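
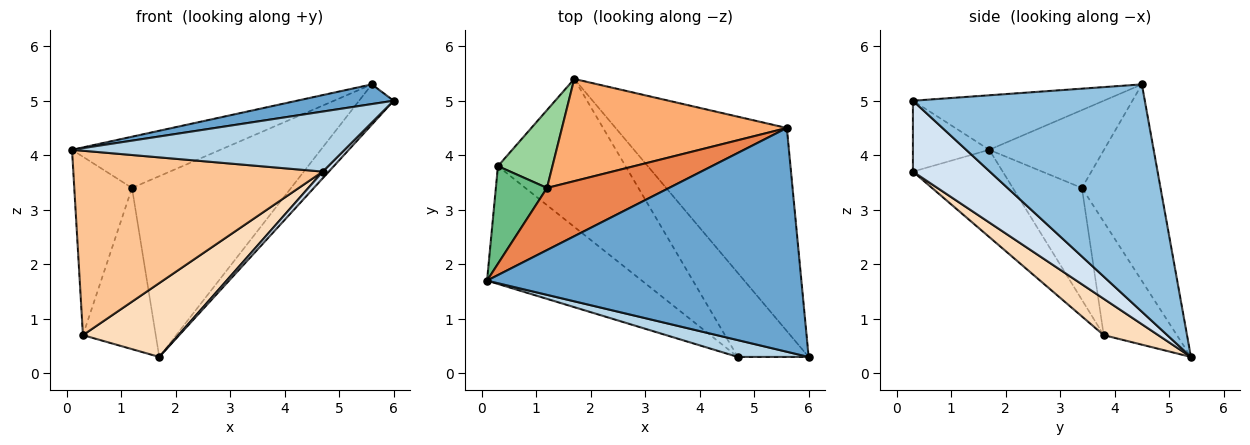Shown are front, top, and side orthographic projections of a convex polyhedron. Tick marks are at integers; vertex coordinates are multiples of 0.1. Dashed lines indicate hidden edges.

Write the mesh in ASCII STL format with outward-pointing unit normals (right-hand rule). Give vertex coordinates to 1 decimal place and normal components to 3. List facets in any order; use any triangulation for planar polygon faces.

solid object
 facet normal -0.170 -0.086 0.982
  outer loop
   vertex 5.6 4.5 5.3
   vertex 0.1 1.7 4.1
   vertex 6.0 0.3 5.0
  endloop
 endfacet
 facet normal 0.793 0.118 -0.597
  outer loop
   vertex 1.7 5.4 0.3
   vertex 5.6 4.5 5.3
   vertex 6.0 0.3 5.0
  endloop
 endfacet
 facet normal -0.260 -0.930 0.260
  outer loop
   vertex 4.7 0.3 3.7
   vertex 6.0 0.3 5.0
   vertex 0.1 1.7 4.1
  endloop
 endfacet
 facet normal 0.706 -0.055 -0.706
  outer loop
   vertex 4.7 0.3 3.7
   vertex 1.7 5.4 0.3
   vertex 6.0 0.3 5.0
  endloop
 endfacet
 facet normal -0.442 0.571 0.692
  outer loop
   vertex 1.2 3.4 3.4
   vertex 0.1 1.7 4.1
   vertex 5.6 4.5 5.3
  endloop
 endfacet
 facet normal -0.395 0.800 0.452
  outer loop
   vertex 1.2 3.4 3.4
   vertex 5.6 4.5 5.3
   vertex 1.7 5.4 0.3
  endloop
 endfacet
 facet normal -0.290 -0.806 -0.515
  outer loop
   vertex 0.3 3.8 0.7
   vertex 4.7 0.3 3.7
   vertex 0.1 1.7 4.1
  endloop
 endfacet
 facet normal 0.247 -0.433 -0.867
  outer loop
   vertex 0.3 3.8 0.7
   vertex 1.7 5.4 0.3
   vertex 4.7 0.3 3.7
  endloop
 endfacet
 facet normal -0.724 0.605 0.331
  outer loop
   vertex 0.3 3.8 0.7
   vertex 0.1 1.7 4.1
   vertex 1.2 3.4 3.4
  endloop
 endfacet
 facet normal -0.671 0.668 0.323
  outer loop
   vertex 0.3 3.8 0.7
   vertex 1.2 3.4 3.4
   vertex 1.7 5.4 0.3
  endloop
 endfacet
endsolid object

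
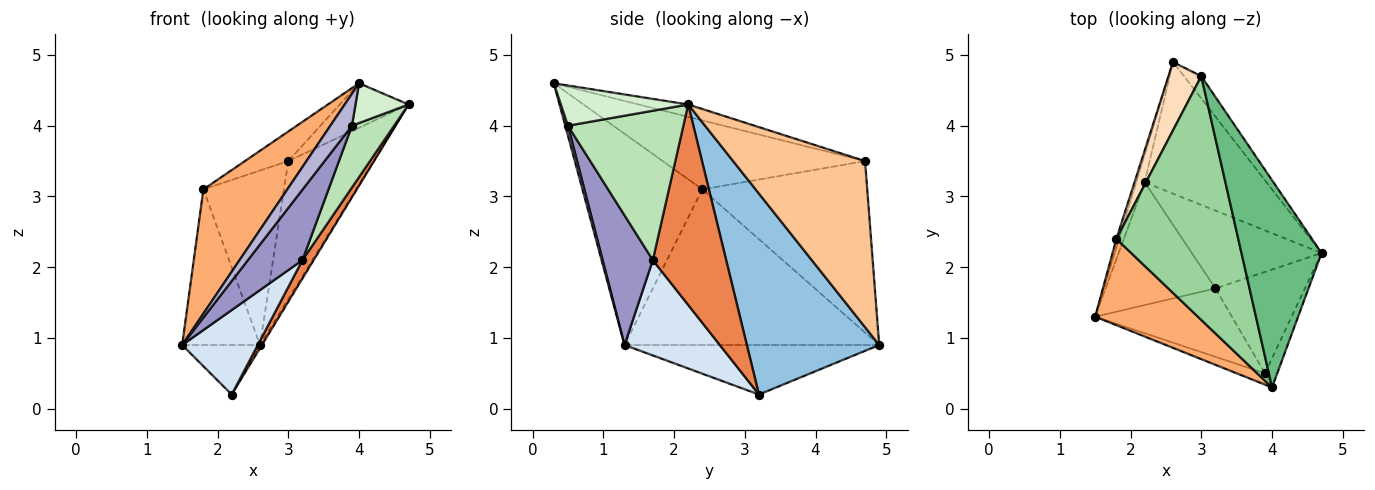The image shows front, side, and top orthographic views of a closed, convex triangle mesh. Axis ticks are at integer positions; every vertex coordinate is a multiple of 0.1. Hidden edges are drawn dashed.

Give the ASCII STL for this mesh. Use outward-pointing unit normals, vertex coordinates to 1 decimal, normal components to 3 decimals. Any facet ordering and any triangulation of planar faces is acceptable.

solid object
 facet normal -0.944 0.288 -0.161
  outer loop
   vertex 2.2 3.2 0.2
   vertex 1.5 1.3 0.9
   vertex 2.6 4.9 0.9
  endloop
 endfacet
 facet normal 0.855 0.012 -0.518
  outer loop
   vertex 2.2 3.2 0.2
   vertex 2.6 4.9 0.9
   vertex 4.7 2.2 4.3
  endloop
 endfacet
 facet normal -0.956 0.292 -0.016
  outer loop
   vertex 1.8 2.4 3.1
   vertex 2.6 4.9 0.9
   vertex 1.5 1.3 0.9
  endloop
 endfacet
 facet normal 0.582 -0.461 -0.670
  outer loop
   vertex 3.2 1.7 2.1
   vertex 1.5 1.3 0.9
   vertex 2.2 3.2 0.2
  endloop
 endfacet
 facet normal 0.833 -0.127 -0.539
  outer loop
   vertex 3.2 1.7 2.1
   vertex 2.2 3.2 0.2
   vertex 4.7 2.2 4.3
  endloop
 endfacet
 facet normal -0.761 -0.533 0.370
  outer loop
   vertex 4.0 0.3 4.6
   vertex 1.8 2.4 3.1
   vertex 1.5 1.3 0.9
  endloop
 endfacet
 facet normal 0.837 0.541 -0.087
  outer loop
   vertex 3.0 4.7 3.5
   vertex 4.7 2.2 4.3
   vertex 2.6 4.9 0.9
  endloop
 endfacet
 facet normal -0.886 0.433 0.170
  outer loop
   vertex 3.0 4.7 3.5
   vertex 2.6 4.9 0.9
   vertex 1.8 2.4 3.1
  endloop
 endfacet
 facet normal -0.149 0.208 0.967
  outer loop
   vertex 3.0 4.7 3.5
   vertex 4.0 0.3 4.6
   vertex 4.7 2.2 4.3
  endloop
 endfacet
 facet normal -0.490 0.105 0.865
  outer loop
   vertex 3.0 4.7 3.5
   vertex 1.8 2.4 3.1
   vertex 4.0 0.3 4.6
  endloop
 endfacet
 facet normal 0.819 -0.299 -0.490
  outer loop
   vertex 3.9 0.5 4.0
   vertex 3.2 1.7 2.1
   vertex 4.7 2.2 4.3
  endloop
 endfacet
 facet normal 0.888 -0.370 -0.271
  outer loop
   vertex 3.9 0.5 4.0
   vertex 4.7 2.2 4.3
   vertex 4.0 0.3 4.6
  endloop
 endfacet
 facet normal 0.551 -0.599 -0.581
  outer loop
   vertex 3.9 0.5 4.0
   vertex 1.5 1.3 0.9
   vertex 3.2 1.7 2.1
  endloop
 endfacet
 facet normal 0.116 -0.936 -0.331
  outer loop
   vertex 3.9 0.5 4.0
   vertex 4.0 0.3 4.6
   vertex 1.5 1.3 0.9
  endloop
 endfacet
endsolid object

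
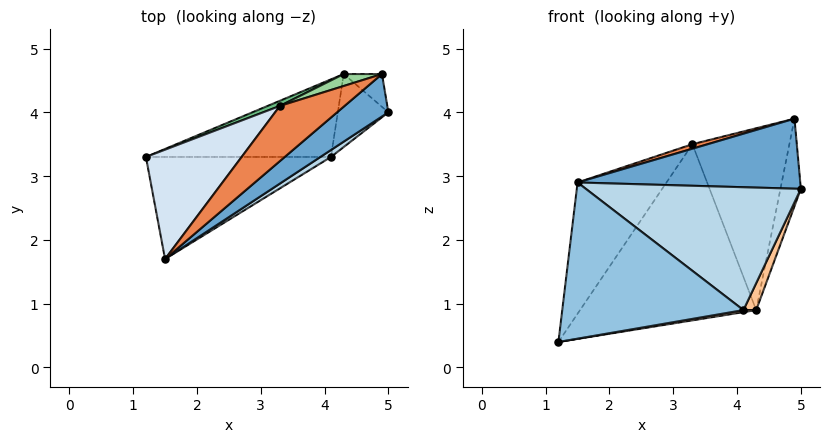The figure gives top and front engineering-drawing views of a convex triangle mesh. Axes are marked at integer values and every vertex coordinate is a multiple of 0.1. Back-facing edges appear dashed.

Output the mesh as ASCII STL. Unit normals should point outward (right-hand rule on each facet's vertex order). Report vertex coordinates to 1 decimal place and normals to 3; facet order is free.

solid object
 facet normal 0.500 -0.741 0.449
  outer loop
   vertex 4.9 4.6 3.9
   vertex 1.5 1.7 2.9
   vertex 5.0 4.0 2.8
  endloop
 endfacet
 facet normal 0.094 -0.833 -0.545
  outer loop
   vertex 4.1 3.3 0.9
   vertex 1.5 1.7 2.9
   vertex 1.2 3.3 0.4
  endloop
 endfacet
 facet normal 0.550 -0.834 0.047
  outer loop
   vertex 4.1 3.3 0.9
   vertex 5.0 4.0 2.8
   vertex 1.5 1.7 2.9
  endloop
 endfacet
 facet normal -0.778 0.483 0.402
  outer loop
   vertex 3.3 4.1 3.5
   vertex 1.2 3.3 0.4
   vertex 1.5 1.7 2.9
  endloop
 endfacet
 facet normal -0.218 -0.079 0.973
  outer loop
   vertex 3.3 4.1 3.5
   vertex 1.5 1.7 2.9
   vertex 4.9 4.6 3.9
  endloop
 endfacet
 facet normal 0.869 0.463 -0.174
  outer loop
   vertex 4.3 4.6 0.9
   vertex 4.9 4.6 3.9
   vertex 5.0 4.0 2.8
  endloop
 endfacet
 facet normal 0.914 -0.141 -0.381
  outer loop
   vertex 4.3 4.6 0.9
   vertex 5.0 4.0 2.8
   vertex 4.1 3.3 0.9
  endloop
 endfacet
 facet normal 0.170 -0.026 -0.985
  outer loop
   vertex 4.3 4.6 0.9
   vertex 4.1 3.3 0.9
   vertex 1.2 3.3 0.4
  endloop
 endfacet
 facet normal -0.390 0.920 0.027
  outer loop
   vertex 4.3 4.6 0.9
   vertex 1.2 3.3 0.4
   vertex 3.3 4.1 3.5
  endloop
 endfacet
 facet normal -0.312 0.948 0.062
  outer loop
   vertex 4.3 4.6 0.9
   vertex 3.3 4.1 3.5
   vertex 4.9 4.6 3.9
  endloop
 endfacet
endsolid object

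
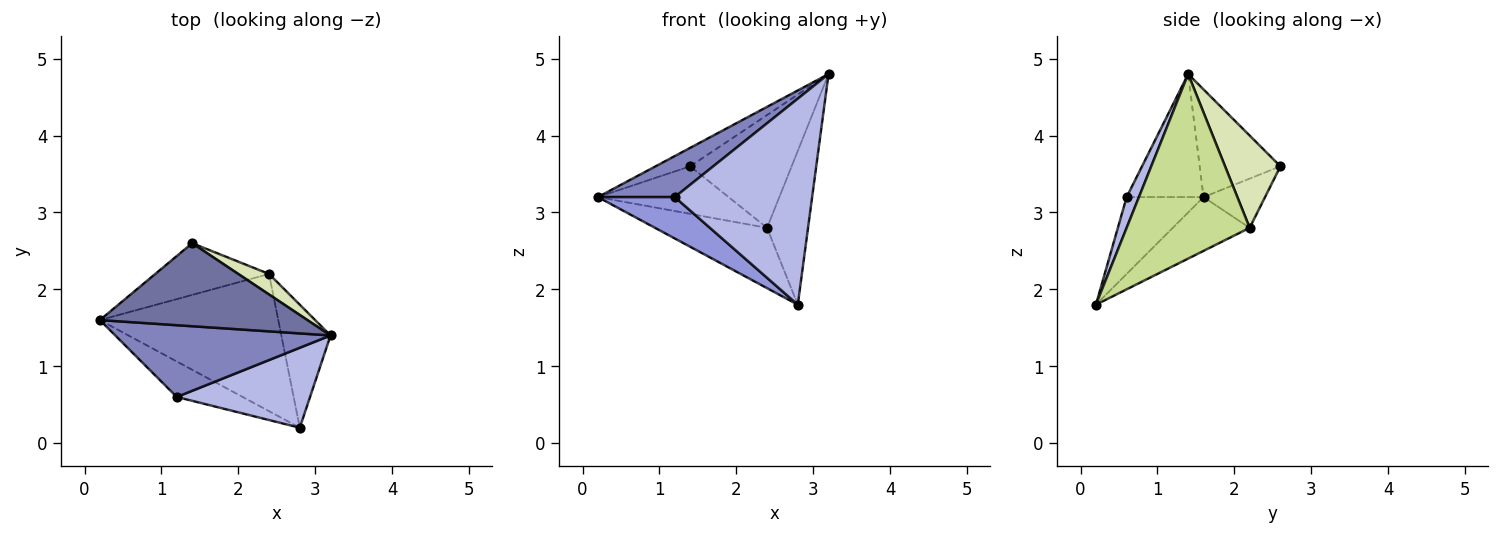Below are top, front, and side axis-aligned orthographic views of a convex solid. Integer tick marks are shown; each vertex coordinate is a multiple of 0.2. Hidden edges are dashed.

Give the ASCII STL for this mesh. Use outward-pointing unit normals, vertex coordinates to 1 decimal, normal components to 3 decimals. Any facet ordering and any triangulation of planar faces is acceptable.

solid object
 facet normal -0.452 0.194 0.871
  outer loop
   vertex 1.4 2.6 3.6
   vertex 0.2 1.6 3.2
   vertex 3.2 1.4 4.8
  endloop
 endfacet
 facet normal -0.444 -0.444 0.778
  outer loop
   vertex 1.2 0.6 3.2
   vertex 3.2 1.4 4.8
   vertex 0.2 1.6 3.2
  endloop
 endfacet
 facet normal -0.605 -0.605 -0.518
  outer loop
   vertex 1.2 0.6 3.2
   vertex 0.2 1.6 3.2
   vertex 2.8 0.2 1.8
  endloop
 endfacet
 facet normal 0.083 -0.929 0.361
  outer loop
   vertex 1.2 0.6 3.2
   vertex 2.8 0.2 1.8
   vertex 3.2 1.4 4.8
  endloop
 endfacet
 facet normal -0.266 0.388 -0.882
  outer loop
   vertex 2.4 2.2 2.8
   vertex 2.8 0.2 1.8
   vertex 0.2 1.6 3.2
  endloop
 endfacet
 facet normal -0.303 0.645 -0.702
  outer loop
   vertex 2.4 2.2 2.8
   vertex 0.2 1.6 3.2
   vertex 1.4 2.6 3.6
  endloop
 endfacet
 facet normal 0.920 0.307 -0.245
  outer loop
   vertex 2.4 2.2 2.8
   vertex 3.2 1.4 4.8
   vertex 2.8 0.2 1.8
  endloop
 endfacet
 facet normal 0.473 0.867 0.158
  outer loop
   vertex 2.4 2.2 2.8
   vertex 1.4 2.6 3.6
   vertex 3.2 1.4 4.8
  endloop
 endfacet
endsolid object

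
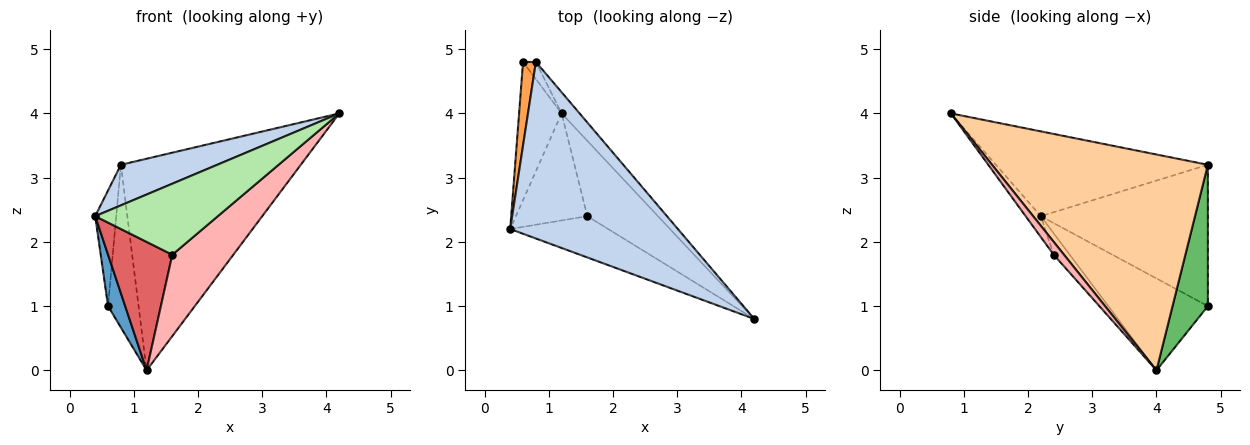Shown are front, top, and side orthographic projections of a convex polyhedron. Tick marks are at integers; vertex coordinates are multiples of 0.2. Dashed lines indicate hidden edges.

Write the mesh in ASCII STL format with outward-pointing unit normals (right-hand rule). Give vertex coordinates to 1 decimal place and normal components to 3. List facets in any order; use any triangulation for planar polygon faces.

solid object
 facet normal -0.897 -0.154 -0.415
  outer loop
   vertex 1.2 4.0 0.0
   vertex 0.4 2.2 2.4
   vertex 0.6 4.8 1.0
  endloop
 endfacet
 facet normal -0.442 -0.201 0.874
  outer loop
   vertex 0.8 4.8 3.2
   vertex 0.4 2.2 2.4
   vertex 4.2 0.8 4.0
  endloop
 endfacet
 facet normal -0.988 0.124 0.090
  outer loop
   vertex 0.8 4.8 3.2
   vertex 0.6 4.8 1.0
   vertex 0.4 2.2 2.4
  endloop
 endfacet
 facet normal 0.767 0.639 -0.064
  outer loop
   vertex 0.8 4.8 3.2
   vertex 4.2 0.8 4.0
   vertex 1.2 4.0 0.0
  endloop
 endfacet
 facet normal 0.755 0.652 -0.069
  outer loop
   vertex 0.8 4.8 3.2
   vertex 1.2 4.0 0.0
   vertex 0.6 4.8 1.0
  endloop
 endfacet
 facet normal -0.106 -0.860 -0.499
  outer loop
   vertex 1.6 2.4 1.8
   vertex 4.2 0.8 4.0
   vertex 0.4 2.2 2.4
  endloop
 endfacet
 facet normal -0.189 -0.754 -0.629
  outer loop
   vertex 1.6 2.4 1.8
   vertex 0.4 2.2 2.4
   vertex 1.2 4.0 0.0
  endloop
 endfacet
 facet normal 0.123 -0.728 -0.674
  outer loop
   vertex 1.6 2.4 1.8
   vertex 1.2 4.0 0.0
   vertex 4.2 0.8 4.0
  endloop
 endfacet
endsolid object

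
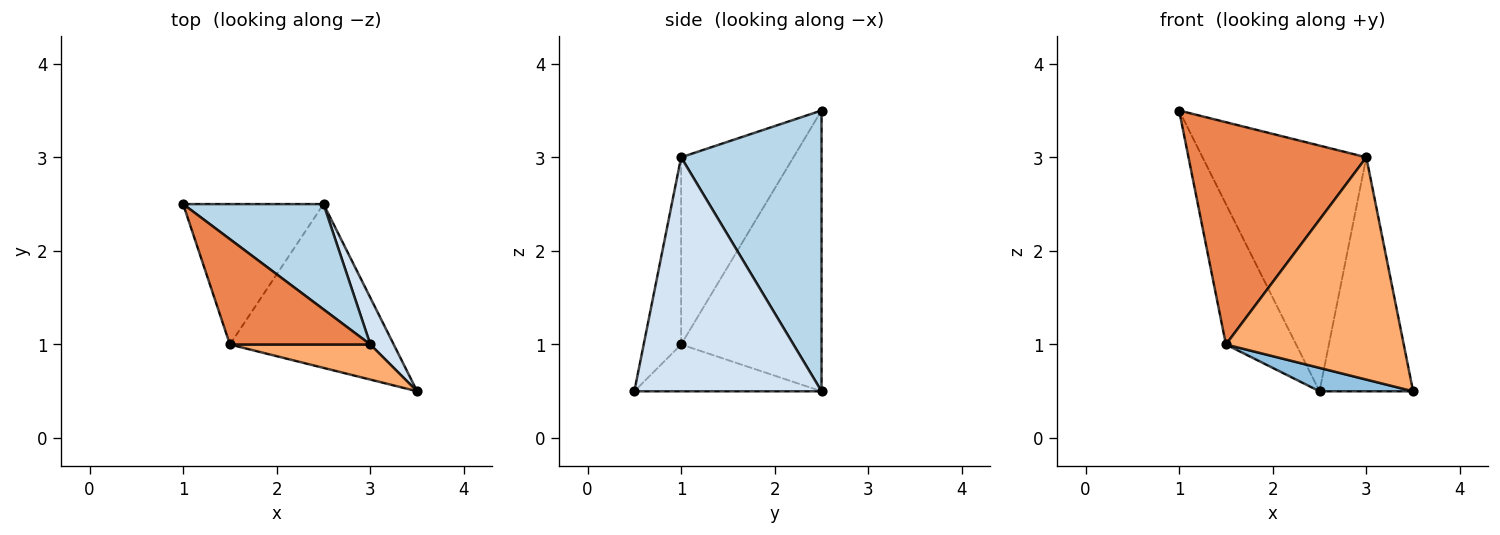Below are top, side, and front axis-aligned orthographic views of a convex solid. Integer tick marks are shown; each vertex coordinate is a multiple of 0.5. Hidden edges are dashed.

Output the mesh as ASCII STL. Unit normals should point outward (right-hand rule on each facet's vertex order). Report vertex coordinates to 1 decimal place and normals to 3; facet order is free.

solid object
 facet normal -0.816 0.408 -0.408
  outer loop
   vertex 1.5 1.0 1.0
   vertex 1.0 2.5 3.5
   vertex 2.5 2.5 0.5
  endloop
 endfacet
 facet normal -0.272 -0.136 -0.953
  outer loop
   vertex 1.5 1.0 1.0
   vertex 2.5 2.5 0.5
   vertex 3.5 0.5 0.5
  endloop
 endfacet
 facet normal 0.619 0.722 0.309
  outer loop
   vertex 3.0 1.0 3.0
   vertex 2.5 2.5 0.5
   vertex 1.0 2.5 3.5
  endloop
 endfacet
 facet normal 0.891 0.445 0.089
  outer loop
   vertex 3.0 1.0 3.0
   vertex 3.5 0.5 0.5
   vertex 2.5 2.5 0.5
  endloop
 endfacet
 facet normal -0.496 -0.785 0.372
  outer loop
   vertex 3.0 1.0 3.0
   vertex 1.0 2.5 3.5
   vertex 1.5 1.0 1.0
  endloop
 endfacet
 facet normal -0.204 -0.967 0.153
  outer loop
   vertex 3.0 1.0 3.0
   vertex 1.5 1.0 1.0
   vertex 3.5 0.5 0.5
  endloop
 endfacet
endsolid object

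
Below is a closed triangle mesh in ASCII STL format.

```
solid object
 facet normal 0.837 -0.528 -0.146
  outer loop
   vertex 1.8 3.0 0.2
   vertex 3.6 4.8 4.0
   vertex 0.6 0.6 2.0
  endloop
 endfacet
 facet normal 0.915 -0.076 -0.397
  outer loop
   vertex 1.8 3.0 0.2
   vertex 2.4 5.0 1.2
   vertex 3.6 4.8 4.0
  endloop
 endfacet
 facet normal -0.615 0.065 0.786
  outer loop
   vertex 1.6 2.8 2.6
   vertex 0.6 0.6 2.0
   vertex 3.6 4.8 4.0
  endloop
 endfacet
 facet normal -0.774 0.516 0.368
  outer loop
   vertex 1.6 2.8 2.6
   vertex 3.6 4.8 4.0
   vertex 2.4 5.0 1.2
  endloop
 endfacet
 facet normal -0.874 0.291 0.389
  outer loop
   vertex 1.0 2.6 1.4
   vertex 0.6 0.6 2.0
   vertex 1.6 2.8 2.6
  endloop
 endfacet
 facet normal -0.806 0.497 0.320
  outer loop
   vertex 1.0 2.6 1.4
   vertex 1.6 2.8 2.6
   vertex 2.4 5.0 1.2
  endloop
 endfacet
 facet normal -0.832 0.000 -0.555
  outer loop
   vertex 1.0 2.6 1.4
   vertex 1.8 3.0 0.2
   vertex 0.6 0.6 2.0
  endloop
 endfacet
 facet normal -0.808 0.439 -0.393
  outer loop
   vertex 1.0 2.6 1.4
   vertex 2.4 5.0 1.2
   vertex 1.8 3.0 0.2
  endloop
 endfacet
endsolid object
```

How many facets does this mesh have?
8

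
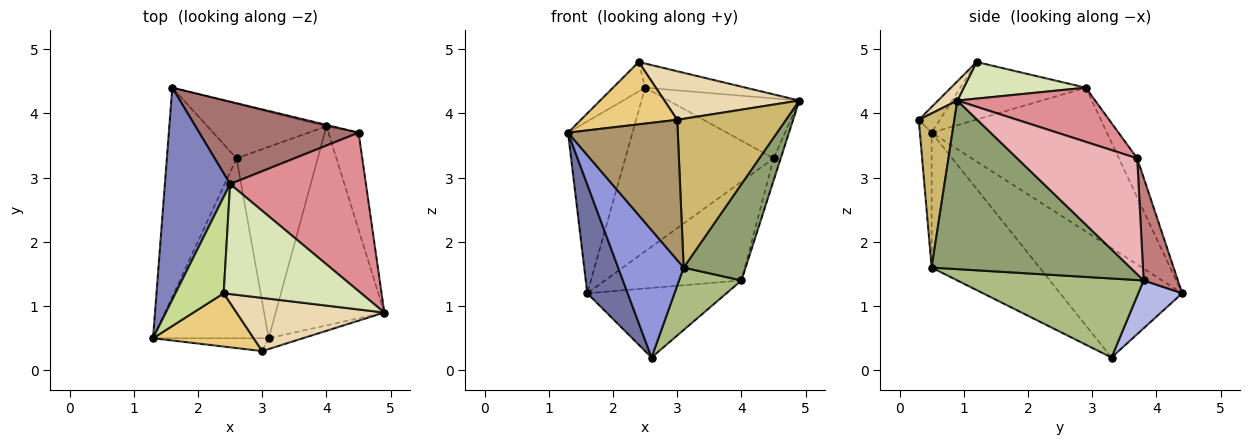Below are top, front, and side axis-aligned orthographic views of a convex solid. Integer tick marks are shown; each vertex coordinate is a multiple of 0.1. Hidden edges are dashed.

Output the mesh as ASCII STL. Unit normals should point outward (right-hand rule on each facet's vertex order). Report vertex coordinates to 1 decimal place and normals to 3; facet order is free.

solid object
 facet normal -0.813 -0.269 -0.517
  outer loop
   vertex 2.6 3.3 0.2
   vertex 1.3 0.5 3.7
   vertex 1.6 4.4 1.2
  endloop
 endfacet
 facet normal -0.864 0.318 0.392
  outer loop
   vertex 2.5 2.9 4.4
   vertex 1.6 4.4 1.2
   vertex 1.3 0.5 3.7
  endloop
 endfacet
 facet normal -0.690 -0.419 -0.591
  outer loop
   vertex 3.1 0.5 1.6
   vertex 1.3 0.5 3.7
   vertex 2.6 3.3 0.2
  endloop
 endfacet
 facet normal 0.241 0.764 -0.599
  outer loop
   vertex 4.0 3.8 1.4
   vertex 2.6 3.3 0.2
   vertex 1.6 4.4 1.2
  endloop
 endfacet
 facet normal 0.813 -0.254 -0.524
  outer loop
   vertex 4.0 3.8 1.4
   vertex 4.9 0.9 4.2
   vertex 3.1 0.5 1.6
  endloop
 endfacet
 facet normal 0.679 -0.228 -0.698
  outer loop
   vertex 4.0 3.8 1.4
   vertex 3.1 0.5 1.6
   vertex 2.6 3.3 0.2
  endloop
 endfacet
 facet normal -0.752 0.192 0.630
  outer loop
   vertex 2.4 1.2 4.8
   vertex 2.5 2.9 4.4
   vertex 1.3 0.5 3.7
  endloop
 endfacet
 facet normal 0.252 0.208 0.945
  outer loop
   vertex 2.4 1.2 4.8
   vertex 4.9 0.9 4.2
   vertex 2.5 2.9 4.4
  endloop
 endfacet
 facet normal -0.106 -0.990 -0.091
  outer loop
   vertex 3.0 0.3 3.9
   vertex 1.3 0.5 3.7
   vertex 3.1 0.5 1.6
  endloop
 endfacet
 facet normal 0.310 -0.948 -0.069
  outer loop
   vertex 3.0 0.3 3.9
   vertex 3.1 0.5 1.6
   vertex 4.9 0.9 4.2
  endloop
 endfacet
 facet normal -0.164 -0.750 0.641
  outer loop
   vertex 3.0 0.3 3.9
   vertex 2.4 1.2 4.8
   vertex 1.3 0.5 3.7
  endloop
 endfacet
 facet normal 0.096 -0.671 0.735
  outer loop
   vertex 3.0 0.3 3.9
   vertex 4.9 0.9 4.2
   vertex 2.4 1.2 4.8
  endloop
 endfacet
 facet normal -0.109 0.888 0.447
  outer loop
   vertex 4.5 3.7 3.3
   vertex 1.6 4.4 1.2
   vertex 2.5 2.9 4.4
  endloop
 endfacet
 facet normal 0.244 0.970 -0.013
  outer loop
   vertex 4.5 3.7 3.3
   vertex 4.0 3.8 1.4
   vertex 1.6 4.4 1.2
  endloop
 endfacet
 facet normal 0.349 0.332 0.876
  outer loop
   vertex 4.5 3.7 3.3
   vertex 2.5 2.9 4.4
   vertex 4.9 0.9 4.2
  endloop
 endfacet
 facet normal 0.966 0.057 -0.251
  outer loop
   vertex 4.5 3.7 3.3
   vertex 4.9 0.9 4.2
   vertex 4.0 3.8 1.4
  endloop
 endfacet
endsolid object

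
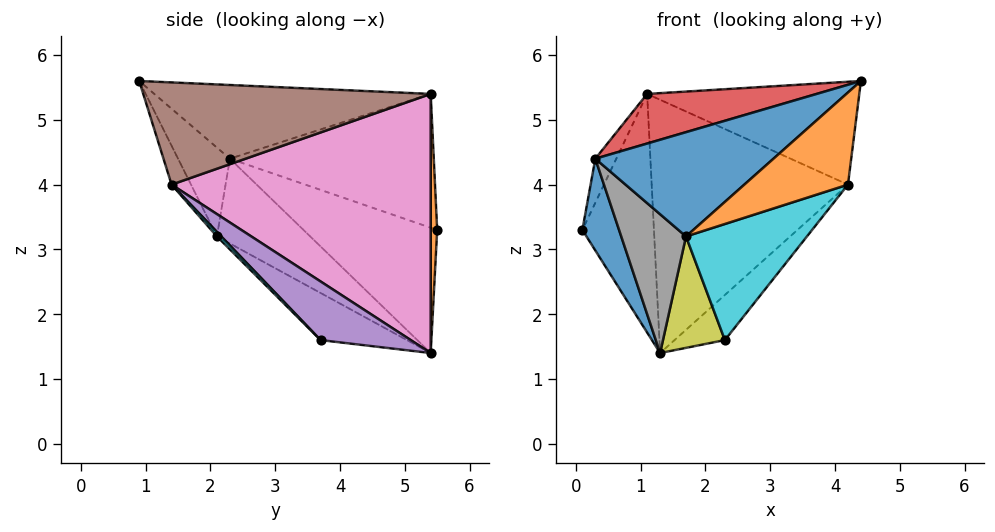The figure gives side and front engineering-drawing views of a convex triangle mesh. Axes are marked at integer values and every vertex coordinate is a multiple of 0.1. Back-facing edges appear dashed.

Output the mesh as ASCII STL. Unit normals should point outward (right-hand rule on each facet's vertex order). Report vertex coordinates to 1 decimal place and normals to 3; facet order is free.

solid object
 facet normal -0.829 -0.228 -0.511
  outer loop
   vertex 0.3 2.3 4.4
   vertex 0.1 5.5 3.3
   vertex 1.3 5.4 1.4
  endloop
 endfacet
 facet normal 0.090 0.996 0.005
  outer loop
   vertex 1.1 5.4 5.4
   vertex 1.3 5.4 1.4
   vertex 0.1 5.5 3.3
  endloop
 endfacet
 facet normal -0.897 0.092 0.432
  outer loop
   vertex 1.1 5.4 5.4
   vertex 0.1 5.5 3.3
   vertex 0.3 2.3 4.4
  endloop
 endfacet
 facet normal -0.340 -0.208 0.917
  outer loop
   vertex 1.1 5.4 5.4
   vertex 0.3 2.3 4.4
   vertex 4.4 0.9 5.6
  endloop
 endfacet
 facet normal 0.852 0.475 -0.219
  outer loop
   vertex 4.2 1.4 4.0
   vertex 2.3 3.7 1.6
   vertex 1.3 5.4 1.4
  endloop
 endfacet
 facet normal 0.802 0.592 0.085
  outer loop
   vertex 4.2 1.4 4.0
   vertex 1.1 5.4 5.4
   vertex 4.4 0.9 5.6
  endloop
 endfacet
 facet normal 0.796 0.603 0.040
  outer loop
   vertex 4.2 1.4 4.0
   vertex 1.3 5.4 1.4
   vertex 1.1 5.4 5.4
  endloop
 endfacet
 facet normal -0.622 -0.432 -0.653
  outer loop
   vertex 1.7 2.1 3.2
   vertex 0.3 2.3 4.4
   vertex 1.3 5.4 1.4
  endloop
 endfacet
 facet normal -0.608 -0.436 -0.664
  outer loop
   vertex 1.7 2.1 3.2
   vertex 1.3 5.4 1.4
   vertex 2.3 3.7 1.6
  endloop
 endfacet
 facet normal 0.025 -0.712 -0.702
  outer loop
   vertex 1.7 2.1 3.2
   vertex 2.3 3.7 1.6
   vertex 4.2 1.4 4.0
  endloop
 endfacet
 facet normal -0.276 -0.947 -0.164
  outer loop
   vertex 1.7 2.1 3.2
   vertex 4.4 0.9 5.6
   vertex 0.3 2.3 4.4
  endloop
 endfacet
 facet normal -0.177 -0.945 -0.273
  outer loop
   vertex 1.7 2.1 3.2
   vertex 4.2 1.4 4.0
   vertex 4.4 0.9 5.6
  endloop
 endfacet
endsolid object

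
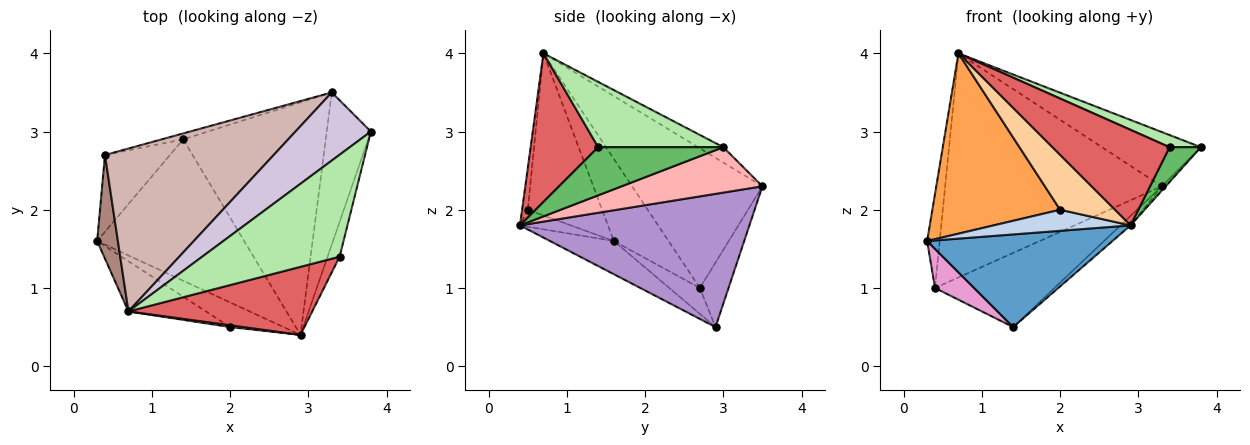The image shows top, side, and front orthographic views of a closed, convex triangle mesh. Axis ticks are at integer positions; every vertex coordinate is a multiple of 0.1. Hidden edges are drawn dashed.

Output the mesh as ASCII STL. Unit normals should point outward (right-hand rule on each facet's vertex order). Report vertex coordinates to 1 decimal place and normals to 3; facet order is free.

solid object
 facet normal -0.185 -0.539 -0.822
  outer loop
   vertex 1.4 2.9 0.5
   vertex 2.9 0.4 1.8
   vertex 0.3 1.6 1.6
  endloop
 endfacet
 facet normal -0.234 -0.631 -0.739
  outer loop
   vertex 2.0 0.5 2.0
   vertex 0.3 1.6 1.6
   vertex 2.9 0.4 1.8
  endloop
 endfacet
 facet normal -0.489 -0.840 -0.234
  outer loop
   vertex 2.0 0.5 2.0
   vertex 0.7 0.7 4.0
   vertex 0.3 1.6 1.6
  endloop
 endfacet
 facet normal -0.103 -0.994 0.032
  outer loop
   vertex 2.0 0.5 2.0
   vertex 2.9 0.4 1.8
   vertex 0.7 0.7 4.0
  endloop
 endfacet
 facet normal 0.943 -0.236 -0.236
  outer loop
   vertex 3.4 1.4 2.8
   vertex 2.9 0.4 1.8
   vertex 3.8 3.0 2.8
  endloop
 endfacet
 facet normal 0.427 -0.107 0.898
  outer loop
   vertex 3.4 1.4 2.8
   vertex 3.8 3.0 2.8
   vertex 0.7 0.7 4.0
  endloop
 endfacet
 facet normal 0.425 -0.737 0.525
  outer loop
   vertex 3.4 1.4 2.8
   vertex 0.7 0.7 4.0
   vertex 2.9 0.4 1.8
  endloop
 endfacet
 facet normal 0.717 0.020 -0.697
  outer loop
   vertex 3.3 3.5 2.3
   vertex 3.8 3.0 2.8
   vertex 2.9 0.4 1.8
  endloop
 endfacet
 facet normal 0.682 0.030 -0.730
  outer loop
   vertex 3.3 3.5 2.3
   vertex 2.9 0.4 1.8
   vertex 1.4 2.9 0.5
  endloop
 endfacet
 facet normal -0.157 0.615 0.773
  outer loop
   vertex 3.3 3.5 2.3
   vertex 0.7 0.7 4.0
   vertex 3.8 3.0 2.8
  endloop
 endfacet
 facet normal -0.947 0.216 0.239
  outer loop
   vertex 0.4 2.7 1.0
   vertex 0.3 1.6 1.6
   vertex 0.7 0.7 4.0
  endloop
 endfacet
 facet normal -0.438 0.727 0.529
  outer loop
   vertex 0.4 2.7 1.0
   vertex 0.7 0.7 4.0
   vertex 3.3 3.5 2.3
  endloop
 endfacet
 facet normal -0.334 -0.428 -0.840
  outer loop
   vertex 0.4 2.7 1.0
   vertex 1.4 2.9 0.5
   vertex 0.3 1.6 1.6
  endloop
 endfacet
 facet normal -0.233 0.969 -0.078
  outer loop
   vertex 0.4 2.7 1.0
   vertex 3.3 3.5 2.3
   vertex 1.4 2.9 0.5
  endloop
 endfacet
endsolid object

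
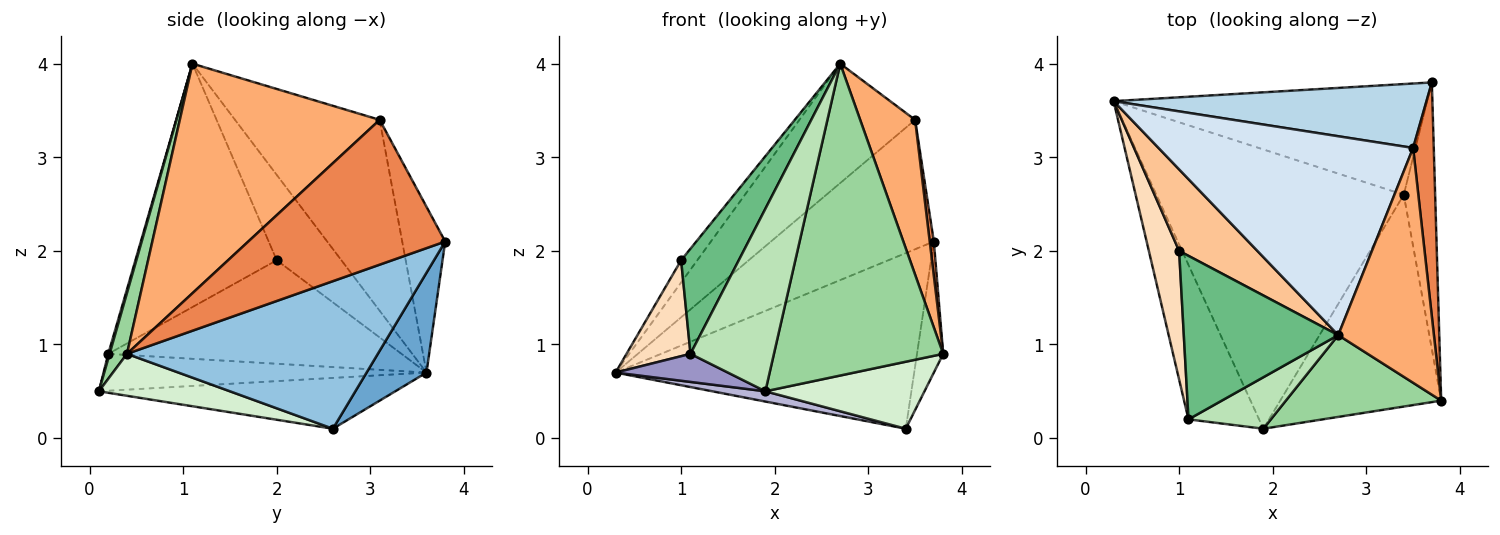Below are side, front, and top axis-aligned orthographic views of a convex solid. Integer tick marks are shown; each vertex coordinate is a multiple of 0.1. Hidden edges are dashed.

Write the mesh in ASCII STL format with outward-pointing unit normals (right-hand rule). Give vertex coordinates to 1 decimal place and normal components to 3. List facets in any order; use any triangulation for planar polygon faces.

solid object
 facet normal 0.167 0.834 -0.526
  outer loop
   vertex 3.4 2.6 0.1
   vertex 0.3 3.6 0.7
   vertex 3.7 3.8 2.1
  endloop
 endfacet
 facet normal 0.973 0.102 -0.207
  outer loop
   vertex 3.4 2.6 0.1
   vertex 3.7 3.8 2.1
   vertex 3.8 0.4 0.9
  endloop
 endfacet
 facet normal -0.230 0.871 0.434
  outer loop
   vertex 3.5 3.1 3.4
   vertex 3.7 3.8 2.1
   vertex 0.3 3.6 0.7
  endloop
 endfacet
 facet normal -0.541 0.433 0.721
  outer loop
   vertex 3.5 3.1 3.4
   vertex 0.3 3.6 0.7
   vertex 2.7 1.1 4.0
  endloop
 endfacet
 facet normal 0.990 -0.021 0.141
  outer loop
   vertex 3.5 3.1 3.4
   vertex 3.8 0.4 0.9
   vertex 3.7 3.8 2.1
  endloop
 endfacet
 facet normal 0.895 -0.246 0.373
  outer loop
   vertex 3.5 3.1 3.4
   vertex 2.7 1.1 4.0
   vertex 3.8 0.4 0.9
  endloop
 endfacet
 facet normal -0.725 0.181 0.665
  outer loop
   vertex 1.0 2.0 1.9
   vertex 2.7 1.1 4.0
   vertex 0.3 3.6 0.7
  endloop
 endfacet
 facet normal -0.939 -0.205 0.275
  outer loop
   vertex 1.0 2.0 1.9
   vertex 0.3 3.6 0.7
   vertex 1.1 0.2 0.9
  endloop
 endfacet
 facet normal -0.798 -0.326 0.507
  outer loop
   vertex 1.0 2.0 1.9
   vertex 1.1 0.2 0.9
   vertex 2.7 1.1 4.0
  endloop
 endfacet
 facet normal 0.099 -0.963 0.252
  outer loop
   vertex 1.9 0.1 0.5
   vertex 3.8 0.4 0.9
   vertex 2.7 1.1 4.0
  endloop
 endfacet
 facet normal 0.015 -0.962 0.271
  outer loop
   vertex 1.9 0.1 0.5
   vertex 2.7 1.1 4.0
   vertex 1.1 0.2 0.9
  endloop
 endfacet
 facet normal 0.241 -0.293 -0.925
  outer loop
   vertex 1.9 0.1 0.5
   vertex 3.4 2.6 0.1
   vertex 3.8 0.4 0.9
  endloop
 endfacet
 facet normal -0.457 -0.159 -0.875
  outer loop
   vertex 1.9 0.1 0.5
   vertex 1.1 0.2 0.9
   vertex 0.3 3.6 0.7
  endloop
 endfacet
 facet normal -0.201 -0.036 -0.979
  outer loop
   vertex 1.9 0.1 0.5
   vertex 0.3 3.6 0.7
   vertex 3.4 2.6 0.1
  endloop
 endfacet
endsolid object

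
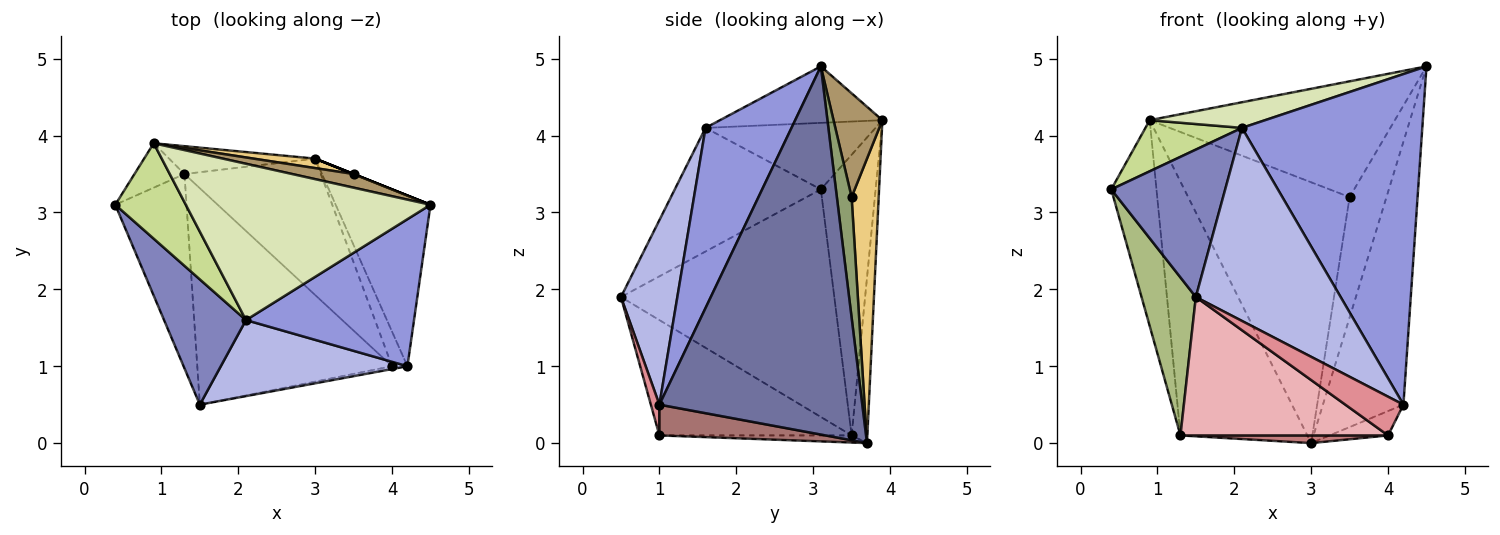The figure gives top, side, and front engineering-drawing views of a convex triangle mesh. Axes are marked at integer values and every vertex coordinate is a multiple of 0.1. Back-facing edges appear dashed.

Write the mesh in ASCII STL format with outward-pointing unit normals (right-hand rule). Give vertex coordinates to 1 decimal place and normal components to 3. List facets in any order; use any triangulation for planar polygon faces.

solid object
 facet normal 0.904 0.359 -0.233
  outer loop
   vertex 4.2 1.0 0.5
   vertex 3.0 3.7 0.0
   vertex 4.5 3.1 4.9
  endloop
 endfacet
 facet normal -0.699 -0.545 0.463
  outer loop
   vertex 2.1 1.6 4.1
   vertex 0.4 3.1 3.3
   vertex 1.5 0.5 1.9
  endloop
 endfacet
 facet normal 0.399 -0.838 0.373
  outer loop
   vertex 2.1 1.6 4.1
   vertex 4.2 1.0 0.5
   vertex 4.5 3.1 4.9
  endloop
 endfacet
 facet normal 0.341 -0.875 0.345
  outer loop
   vertex 2.1 1.6 4.1
   vertex 1.5 0.5 1.9
   vertex 4.2 1.0 0.5
  endloop
 endfacet
 facet normal 0.371 0.928 0.000
  outer loop
   vertex 3.5 3.5 3.2
   vertex 4.5 3.1 4.9
   vertex 3.0 3.7 0.0
  endloop
 endfacet
 facet normal -0.927 -0.236 -0.290
  outer loop
   vertex 1.3 3.5 0.1
   vertex 1.5 0.5 1.9
   vertex 0.4 3.1 3.3
  endloop
 endfacet
 facet normal -0.639 -0.363 0.678
  outer loop
   vertex 0.9 3.9 4.2
   vertex 0.4 3.1 3.3
   vertex 2.1 1.6 4.1
  endloop
 endfacet
 facet normal -0.222 -0.158 0.962
  outer loop
   vertex 0.9 3.9 4.2
   vertex 2.1 1.6 4.1
   vertex 4.5 3.1 4.9
  endloop
 endfacet
 facet normal 0.194 0.974 0.115
  outer loop
   vertex 0.9 3.9 4.2
   vertex 4.5 3.1 4.9
   vertex 3.5 3.5 3.2
  endloop
 endfacet
 facet normal -0.764 0.631 -0.136
  outer loop
   vertex 0.9 3.9 4.2
   vertex 1.3 3.5 0.1
   vertex 0.4 3.1 3.3
  endloop
 endfacet
 facet normal 0.165 0.986 0.036
  outer loop
   vertex 0.9 3.9 4.2
   vertex 3.5 3.5 3.2
   vertex 3.0 3.7 0.0
  endloop
 endfacet
 facet normal -0.122 0.987 -0.108
  outer loop
   vertex 0.9 3.9 4.2
   vertex 3.0 3.7 0.0
   vertex 1.3 3.5 0.1
  endloop
 endfacet
 facet normal 0.853 0.300 -0.427
  outer loop
   vertex 4.0 1.0 0.1
   vertex 3.0 3.7 0.0
   vertex 4.2 1.0 0.5
  endloop
 endfacet
 facet normal -0.052 -0.056 -0.997
  outer loop
   vertex 4.0 1.0 0.1
   vertex 1.3 3.5 0.1
   vertex 3.0 3.7 0.0
  endloop
 endfacet
 facet normal 0.145 -0.987 -0.073
  outer loop
   vertex 4.0 1.0 0.1
   vertex 4.2 1.0 0.5
   vertex 1.5 0.5 1.9
  endloop
 endfacet
 facet normal -0.446 -0.482 -0.754
  outer loop
   vertex 4.0 1.0 0.1
   vertex 1.5 0.5 1.9
   vertex 1.3 3.5 0.1
  endloop
 endfacet
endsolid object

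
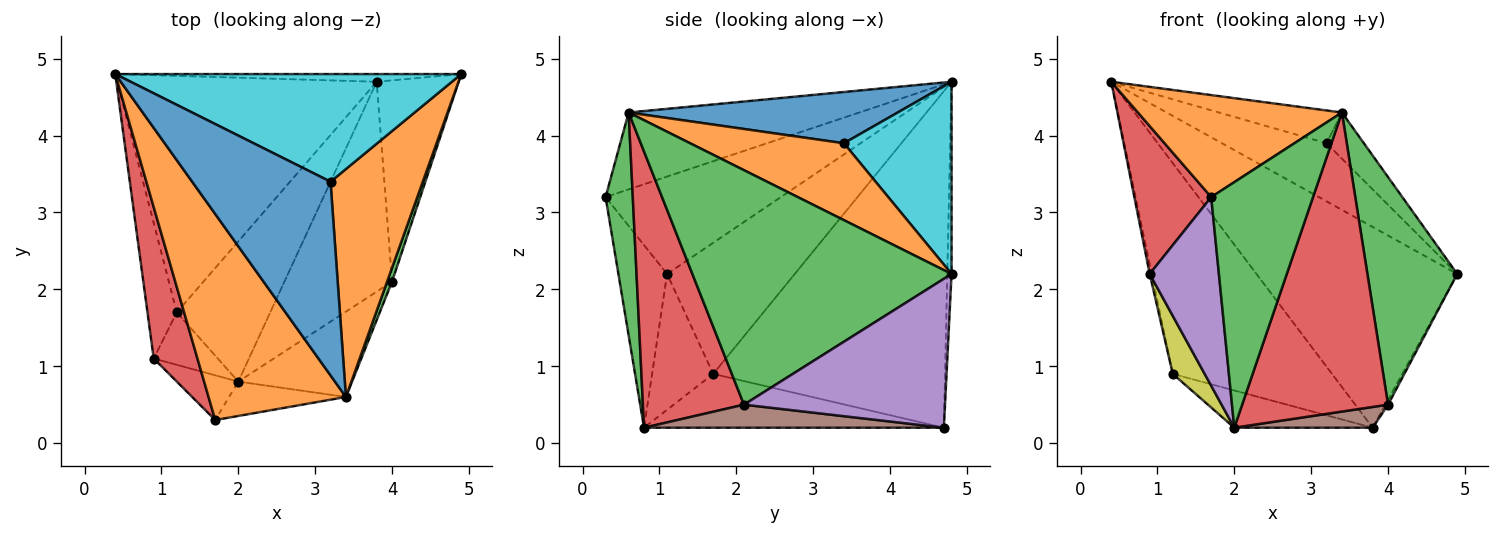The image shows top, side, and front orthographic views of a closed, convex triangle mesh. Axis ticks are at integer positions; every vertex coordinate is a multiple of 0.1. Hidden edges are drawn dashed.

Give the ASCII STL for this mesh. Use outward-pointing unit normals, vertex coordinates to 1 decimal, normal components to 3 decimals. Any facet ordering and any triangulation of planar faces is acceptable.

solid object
 facet normal -0.021 0.999 -0.038
  outer loop
   vertex 3.8 4.7 0.2
   vertex 0.4 4.8 4.7
   vertex 4.9 4.8 2.2
  endloop
 endfacet
 facet normal -0.448 -0.397 0.801
  outer loop
   vertex 3.4 0.6 4.3
   vertex 0.4 4.8 4.7
   vertex 1.7 0.3 3.2
  endloop
 endfacet
 facet normal 0.256 -0.957 -0.134
  outer loop
   vertex 3.4 0.6 4.3
   vertex 1.7 0.3 3.2
   vertex 2.0 0.8 0.2
  endloop
 endfacet
 facet normal -0.847 -0.371 0.380
  outer loop
   vertex 0.9 1.1 2.2
   vertex 1.7 0.3 3.2
   vertex 0.4 4.8 4.7
  endloop
 endfacet
 facet normal -0.565 -0.803 -0.190
  outer loop
   vertex 0.9 1.1 2.2
   vertex 2.0 0.8 0.2
   vertex 1.7 0.3 3.2
  endloop
 endfacet
 facet normal -0.696 0.478 -0.536
  outer loop
   vertex 1.2 1.7 0.9
   vertex 0.4 4.8 4.7
   vertex 3.8 4.7 0.2
  endloop
 endfacet
 facet normal -0.486 0.224 -0.844
  outer loop
   vertex 1.2 1.7 0.9
   vertex 3.8 4.7 0.2
   vertex 2.0 0.8 0.2
  endloop
 endfacet
 facet normal -0.976 0.015 -0.218
  outer loop
   vertex 1.2 1.7 0.9
   vertex 0.9 1.1 2.2
   vertex 0.4 4.8 4.7
  endloop
 endfacet
 facet normal -0.818 -0.427 -0.386
  outer loop
   vertex 1.2 1.7 0.9
   vertex 2.0 0.8 0.2
   vertex 0.9 1.1 2.2
  endloop
 endfacet
 facet normal 0.439 0.427 0.791
  outer loop
   vertex 3.2 3.4 3.9
   vertex 4.9 4.8 2.2
   vertex 0.4 4.8 4.7
  endloop
 endfacet
 facet normal 0.343 0.157 0.926
  outer loop
   vertex 3.2 3.4 3.9
   vertex 0.4 4.8 4.7
   vertex 3.4 0.6 4.3
  endloop
 endfacet
 facet normal 0.633 0.154 0.759
  outer loop
   vertex 3.2 3.4 3.9
   vertex 3.4 0.6 4.3
   vertex 4.9 4.8 2.2
  endloop
 endfacet
 facet normal 0.945 -0.327 0.020
  outer loop
   vertex 4.0 2.1 0.5
   vertex 4.9 4.8 2.2
   vertex 3.4 0.6 4.3
  endloop
 endfacet
 facet normal 0.554 -0.800 -0.228
  outer loop
   vertex 4.0 2.1 0.5
   vertex 3.4 0.6 4.3
   vertex 2.0 0.8 0.2
  endloop
 endfacet
 facet normal 0.876 0.012 -0.482
  outer loop
   vertex 4.0 2.1 0.5
   vertex 3.8 4.7 0.2
   vertex 4.9 4.8 2.2
  endloop
 endfacet
 facet normal 0.209 -0.096 -0.973
  outer loop
   vertex 4.0 2.1 0.5
   vertex 2.0 0.8 0.2
   vertex 3.8 4.7 0.2
  endloop
 endfacet
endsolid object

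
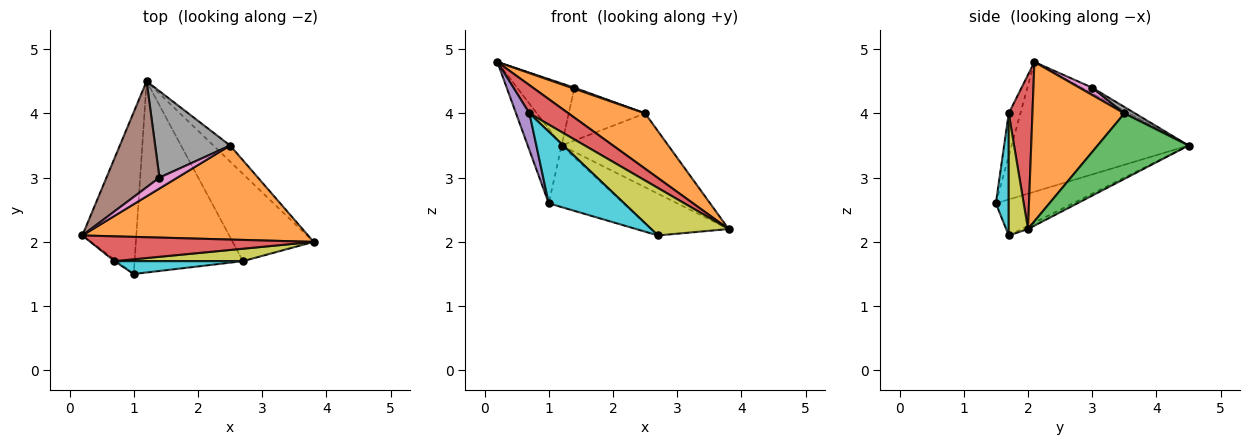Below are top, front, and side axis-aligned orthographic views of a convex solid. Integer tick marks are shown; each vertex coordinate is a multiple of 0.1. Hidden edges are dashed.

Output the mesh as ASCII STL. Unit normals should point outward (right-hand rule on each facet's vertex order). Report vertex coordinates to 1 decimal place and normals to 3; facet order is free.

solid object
 facet normal -0.909 0.174 -0.378
  outer loop
   vertex 1.0 1.5 2.6
   vertex 0.2 2.1 4.8
   vertex 1.2 4.5 3.5
  endloop
 endfacet
 facet normal 0.520 -0.433 0.736
  outer loop
   vertex 2.5 3.5 4.0
   vertex 0.2 2.1 4.8
   vertex 3.8 2.0 2.2
  endloop
 endfacet
 facet normal 0.640 0.751 -0.163
  outer loop
   vertex 2.5 3.5 4.0
   vertex 3.8 2.0 2.2
   vertex 1.2 4.5 3.5
  endloop
 endfacet
 facet normal 0.415 -0.683 0.601
  outer loop
   vertex 0.7 1.7 4.0
   vertex 3.8 2.0 2.2
   vertex 0.2 2.1 4.8
  endloop
 endfacet
 facet normal -0.656 -0.754 -0.033
  outer loop
   vertex 0.7 1.7 4.0
   vertex 0.2 2.1 4.8
   vertex 1.0 1.5 2.6
  endloop
 endfacet
 facet normal -0.091 0.503 0.859
  outer loop
   vertex 1.4 3.0 4.4
   vertex 1.2 4.5 3.5
   vertex 0.2 2.1 4.8
  endloop
 endfacet
 facet normal 0.378 -0.094 0.921
  outer loop
   vertex 1.4 3.0 4.4
   vertex 0.2 2.1 4.8
   vertex 2.5 3.5 4.0
  endloop
 endfacet
 facet normal 0.073 0.520 0.851
  outer loop
   vertex 1.4 3.0 4.4
   vertex 2.5 3.5 4.0
   vertex 1.2 4.5 3.5
  endloop
 endfacet
 facet normal 0.234 -0.940 0.246
  outer loop
   vertex 2.7 1.7 2.1
   vertex 3.8 2.0 2.2
   vertex 0.7 1.7 4.0
  endloop
 endfacet
 facet normal 0.165 -0.971 0.174
  outer loop
   vertex 2.7 1.7 2.1
   vertex 0.7 1.7 4.0
   vertex 1.0 1.5 2.6
  endloop
 endfacet
 facet normal -0.036 0.432 -0.901
  outer loop
   vertex 2.7 1.7 2.1
   vertex 1.2 4.5 3.5
   vertex 3.8 2.0 2.2
  endloop
 endfacet
 facet normal -0.301 0.292 -0.908
  outer loop
   vertex 2.7 1.7 2.1
   vertex 1.0 1.5 2.6
   vertex 1.2 4.5 3.5
  endloop
 endfacet
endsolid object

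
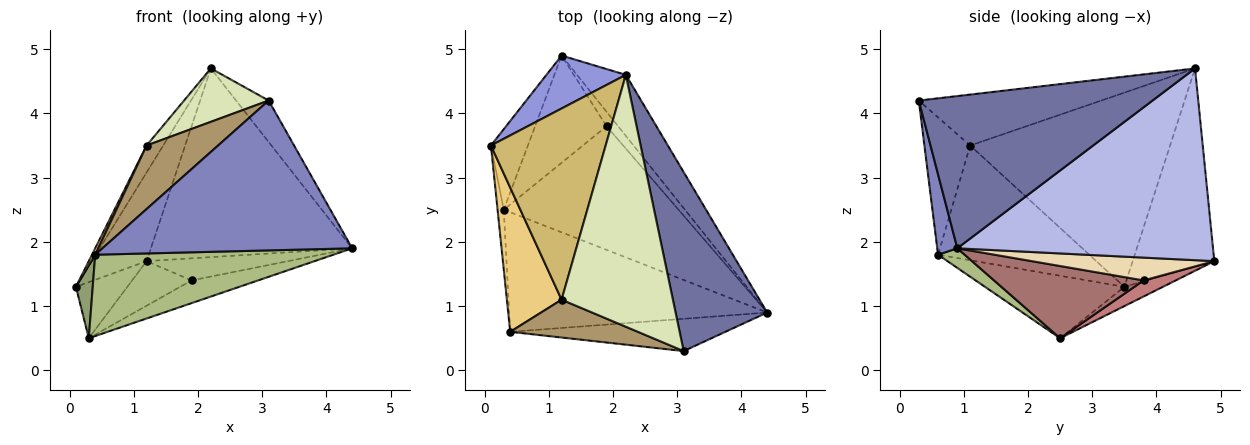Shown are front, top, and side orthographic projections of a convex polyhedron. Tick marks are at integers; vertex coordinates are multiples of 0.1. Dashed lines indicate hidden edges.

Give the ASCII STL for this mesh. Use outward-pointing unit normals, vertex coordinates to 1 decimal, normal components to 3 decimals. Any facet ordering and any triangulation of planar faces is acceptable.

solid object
 facet normal 0.851 0.119 0.512
  outer loop
   vertex 3.1 0.3 4.2
   vertex 4.4 0.9 1.9
   vertex 2.2 4.6 4.7
  endloop
 endfacet
 facet normal 0.078 -0.975 -0.210
  outer loop
   vertex 0.4 0.6 1.8
   vertex 4.4 0.9 1.9
   vertex 3.1 0.3 4.2
  endloop
 endfacet
 facet normal -0.788 0.529 0.316
  outer loop
   vertex 1.2 4.9 1.7
   vertex 0.1 3.5 1.3
   vertex 2.2 4.6 4.7
  endloop
 endfacet
 facet normal 0.770 0.607 -0.196
  outer loop
   vertex 1.2 4.9 1.7
   vertex 2.2 4.6 4.7
   vertex 4.4 0.9 1.9
  endloop
 endfacet
 facet normal -0.988 -0.119 -0.098
  outer loop
   vertex 0.3 2.5 0.5
   vertex 0.4 0.6 1.8
   vertex 0.1 3.5 1.3
  endloop
 endfacet
 facet normal 0.063 -0.561 -0.825
  outer loop
   vertex 0.3 2.5 0.5
   vertex 4.4 0.9 1.9
   vertex 0.4 0.6 1.8
  endloop
 endfacet
 facet normal -0.394 0.525 -0.755
  outer loop
   vertex 0.3 2.5 0.5
   vertex 0.1 3.5 1.3
   vertex 1.2 4.9 1.7
  endloop
 endfacet
 facet normal -0.409 -0.189 0.893
  outer loop
   vertex 1.2 1.1 3.5
   vertex 3.1 0.3 4.2
   vertex 2.2 4.6 4.7
  endloop
 endfacet
 facet normal -0.482 -0.753 0.448
  outer loop
   vertex 1.2 1.1 3.5
   vertex 0.4 0.6 1.8
   vertex 3.1 0.3 4.2
  endloop
 endfacet
 facet normal -0.859 0.071 0.507
  outer loop
   vertex 1.2 1.1 3.5
   vertex 2.2 4.6 4.7
   vertex 0.1 3.5 1.3
  endloop
 endfacet
 facet normal -0.902 -0.019 0.430
  outer loop
   vertex 1.2 1.1 3.5
   vertex 0.1 3.5 1.3
   vertex 0.4 0.6 1.8
  endloop
 endfacet
 facet normal 0.734 0.568 -0.372
  outer loop
   vertex 1.9 3.8 1.4
   vertex 1.2 4.9 1.7
   vertex 4.4 0.9 1.9
  endloop
 endfacet
 facet normal 0.376 0.167 -0.911
  outer loop
   vertex 1.9 3.8 1.4
   vertex 4.4 0.9 1.9
   vertex 0.3 2.5 0.5
  endloop
 endfacet
 facet normal 0.203 0.376 -0.904
  outer loop
   vertex 1.9 3.8 1.4
   vertex 0.3 2.5 0.5
   vertex 1.2 4.9 1.7
  endloop
 endfacet
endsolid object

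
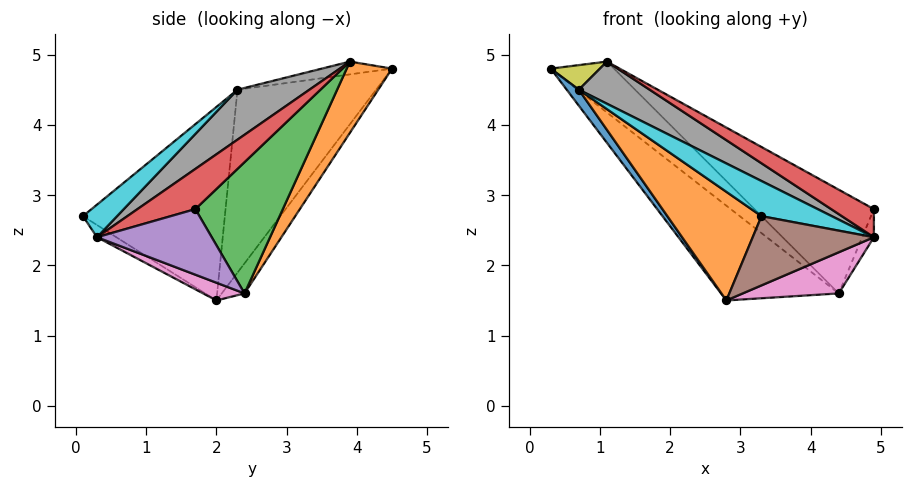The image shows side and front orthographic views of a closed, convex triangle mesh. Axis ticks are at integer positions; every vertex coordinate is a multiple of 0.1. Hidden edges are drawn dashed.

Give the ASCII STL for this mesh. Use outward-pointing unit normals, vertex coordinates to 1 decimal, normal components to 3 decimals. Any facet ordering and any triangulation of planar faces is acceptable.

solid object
 facet normal -0.142 0.734 -0.664
  outer loop
   vertex 4.4 2.4 1.6
   vertex 2.8 2.0 1.5
   vertex 0.3 4.5 4.8
  endloop
 endfacet
 facet normal 0.570 0.795 0.209
  outer loop
   vertex 1.1 3.9 4.9
   vertex 4.4 2.4 1.6
   vertex 0.3 4.5 4.8
  endloop
 endfacet
 facet normal 0.577 0.787 0.219
  outer loop
   vertex 1.1 3.9 4.9
   vertex 4.9 1.7 2.8
   vertex 4.4 2.4 1.6
  endloop
 endfacet
 facet normal 0.349 -0.257 0.901
  outer loop
   vertex 4.9 0.3 2.4
   vertex 4.9 1.7 2.8
   vertex 1.1 3.9 4.9
  endloop
 endfacet
 facet normal 0.937 0.096 -0.335
  outer loop
   vertex 4.9 0.3 2.4
   vertex 4.4 2.4 1.6
   vertex 4.9 1.7 2.8
  endloop
 endfacet
 facet normal -0.087 -0.548 -0.832
  outer loop
   vertex 4.9 0.3 2.4
   vertex 3.3 0.1 2.7
   vertex 2.8 2.0 1.5
  endloop
 endfacet
 facet normal 0.139 -0.323 -0.936
  outer loop
   vertex 4.9 0.3 2.4
   vertex 2.8 2.0 1.5
   vertex 4.4 2.4 1.6
  endloop
 endfacet
 facet normal 0.307 -0.302 0.902
  outer loop
   vertex 0.7 2.3 4.5
   vertex 4.9 0.3 2.4
   vertex 1.1 3.9 4.9
  endloop
 endfacet
 facet normal -0.251 -0.175 0.952
  outer loop
   vertex 0.7 2.3 4.5
   vertex 1.1 3.9 4.9
   vertex 0.3 4.5 4.8
  endloop
 endfacet
 facet normal 0.219 -0.450 0.866
  outer loop
   vertex 0.7 2.3 4.5
   vertex 3.3 0.1 2.7
   vertex 4.9 0.3 2.4
  endloop
 endfacet
 facet normal -0.820 -0.072 -0.567
  outer loop
   vertex 0.7 2.3 4.5
   vertex 0.3 4.5 4.8
   vertex 2.8 2.0 1.5
  endloop
 endfacet
 facet normal -0.737 -0.489 -0.467
  outer loop
   vertex 0.7 2.3 4.5
   vertex 2.8 2.0 1.5
   vertex 3.3 0.1 2.7
  endloop
 endfacet
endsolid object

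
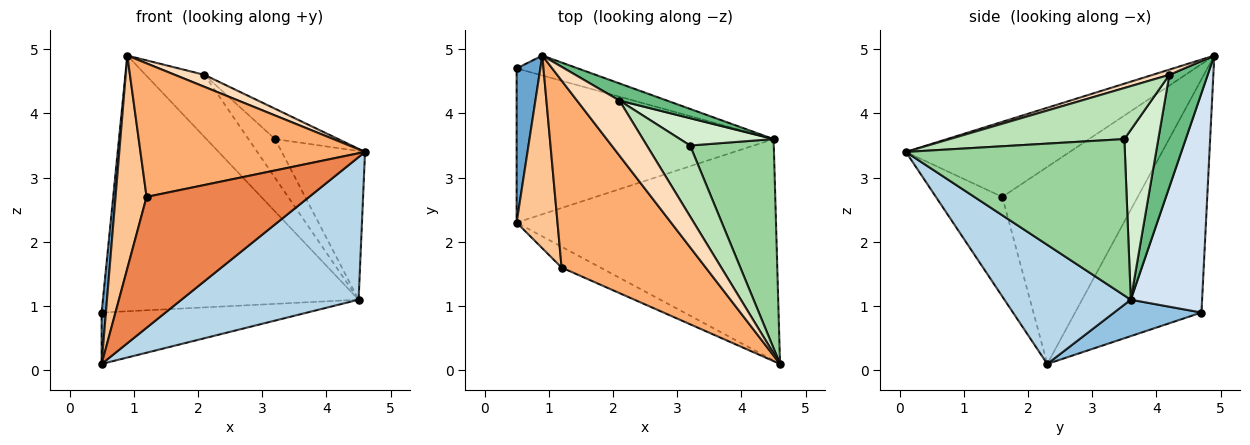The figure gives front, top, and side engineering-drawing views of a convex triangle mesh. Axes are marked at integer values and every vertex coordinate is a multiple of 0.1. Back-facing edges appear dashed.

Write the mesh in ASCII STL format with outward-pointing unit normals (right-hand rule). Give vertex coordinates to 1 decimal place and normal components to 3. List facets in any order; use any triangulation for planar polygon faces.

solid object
 facet normal -0.994 -0.034 0.101
  outer loop
   vertex 0.9 4.9 4.9
   vertex 0.5 4.7 0.9
   vertex 0.5 2.3 0.1
  endloop
 endfacet
 facet normal 0.133 0.313 -0.940
  outer loop
   vertex 4.5 3.6 1.1
   vertex 0.5 2.3 0.1
   vertex 0.5 4.7 0.9
  endloop
 endfacet
 facet normal 0.360 -0.505 -0.784
  outer loop
   vertex 4.5 3.6 1.1
   vertex 4.6 0.1 3.4
   vertex 0.5 2.3 0.1
  endloop
 endfacet
 facet normal 0.268 0.961 -0.075
  outer loop
   vertex 4.5 3.6 1.1
   vertex 0.5 4.7 0.9
   vertex 0.9 4.9 4.9
  endloop
 endfacet
 facet normal -0.374 -0.916 -0.146
  outer loop
   vertex 1.2 1.6 2.7
   vertex 0.5 2.3 0.1
   vertex 4.6 0.1 3.4
  endloop
 endfacet
 facet normal -0.390 -0.535 0.749
  outer loop
   vertex 1.2 1.6 2.7
   vertex 4.6 0.1 3.4
   vertex 0.9 4.9 4.9
  endloop
 endfacet
 facet normal -0.955 -0.219 0.198
  outer loop
   vertex 1.2 1.6 2.7
   vertex 0.9 4.9 4.9
   vertex 0.5 2.3 0.1
  endloop
 endfacet
 facet normal 0.119 -0.211 0.970
  outer loop
   vertex 2.1 4.2 4.6
   vertex 0.9 4.9 4.9
   vertex 4.6 0.1 3.4
  endloop
 endfacet
 facet normal 0.532 0.816 0.225
  outer loop
   vertex 2.1 4.2 4.6
   vertex 4.5 3.6 1.1
   vertex 0.9 4.9 4.9
  endloop
 endfacet
 facet normal 0.836 0.318 0.447
  outer loop
   vertex 3.2 3.5 3.6
   vertex 4.6 0.1 3.4
   vertex 4.5 3.6 1.1
  endloop
 endfacet
 facet normal 0.736 0.266 0.623
  outer loop
   vertex 3.2 3.5 3.6
   vertex 2.1 4.2 4.6
   vertex 4.6 0.1 3.4
  endloop
 endfacet
 facet normal 0.722 0.566 0.398
  outer loop
   vertex 3.2 3.5 3.6
   vertex 4.5 3.6 1.1
   vertex 2.1 4.2 4.6
  endloop
 endfacet
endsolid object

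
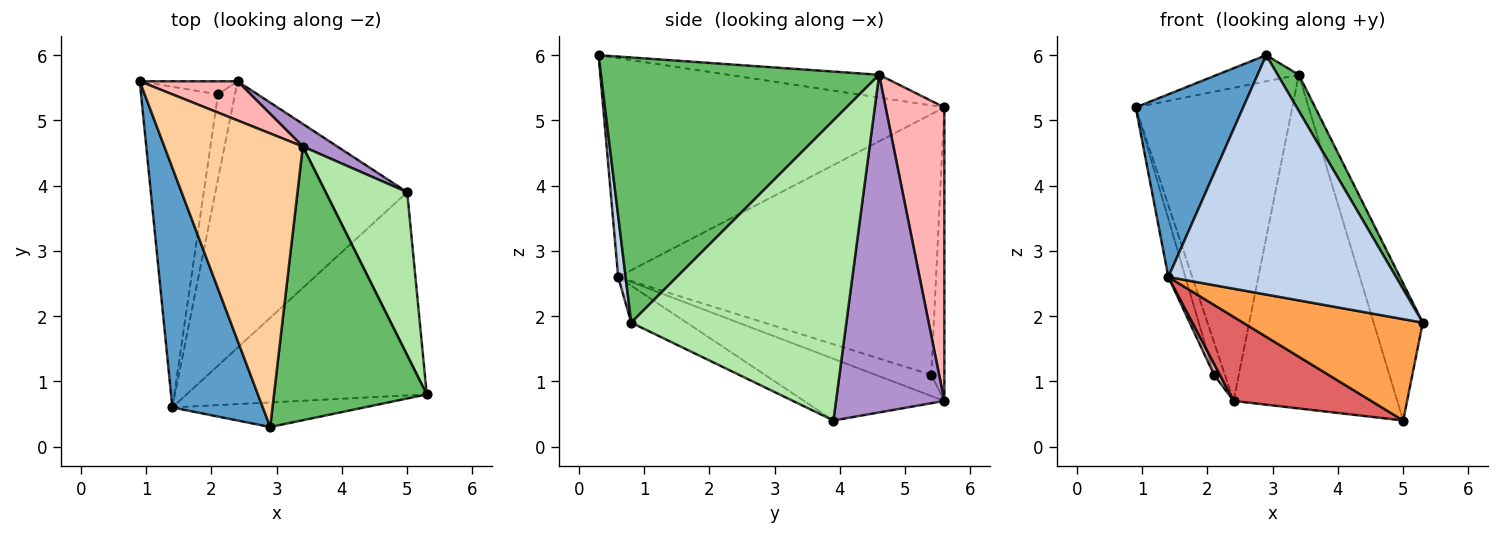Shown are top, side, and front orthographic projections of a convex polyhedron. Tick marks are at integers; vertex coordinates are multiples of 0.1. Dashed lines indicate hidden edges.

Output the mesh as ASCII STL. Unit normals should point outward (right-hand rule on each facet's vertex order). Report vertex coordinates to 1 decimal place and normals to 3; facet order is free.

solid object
 facet normal -0.887 -0.279 0.367
  outer loop
   vertex 1.4 0.6 2.6
   vertex 2.9 0.3 6.0
   vertex 0.9 5.6 5.2
  endloop
 endfacet
 facet normal 0.033 -0.994 -0.102
  outer loop
   vertex 1.4 0.6 2.6
   vertex 5.3 0.8 1.9
   vertex 2.9 0.3 6.0
  endloop
 endfacet
 facet normal -0.136 -0.442 -0.887
  outer loop
   vertex 1.4 0.6 2.6
   vertex 5.0 3.9 0.4
   vertex 5.3 0.8 1.9
  endloop
 endfacet
 facet normal -0.162 0.087 0.983
  outer loop
   vertex 3.4 4.6 5.7
   vertex 0.9 5.6 5.2
   vertex 2.9 0.3 6.0
  endloop
 endfacet
 facet normal 0.865 -0.066 0.498
  outer loop
   vertex 3.4 4.6 5.7
   vertex 2.9 0.3 6.0
   vertex 5.3 0.8 1.9
  endloop
 endfacet
 facet normal 0.942 0.215 0.256
  outer loop
   vertex 3.4 4.6 5.7
   vertex 5.3 0.8 1.9
   vertex 5.0 3.9 0.4
  endloop
 endfacet
 facet normal -0.293 -0.288 -0.912
  outer loop
   vertex 2.4 5.6 0.7
   vertex 5.0 3.9 0.4
   vertex 1.4 0.6 2.6
  endloop
 endfacet
 facet normal 0.349 0.930 0.116
  outer loop
   vertex 2.4 5.6 0.7
   vertex 0.9 5.6 5.2
   vertex 3.4 4.6 5.7
  endloop
 endfacet
 facet normal 0.551 0.833 0.056
  outer loop
   vertex 2.4 5.6 0.7
   vertex 3.4 4.6 5.7
   vertex 5.0 3.9 0.4
  endloop
 endfacet
 facet normal -0.958 0.051 -0.283
  outer loop
   vertex 2.1 5.4 1.1
   vertex 1.4 0.6 2.6
   vertex 0.9 5.6 5.2
  endloop
 endfacet
 facet normal -0.744 0.620 -0.248
  outer loop
   vertex 2.1 5.4 1.1
   vertex 0.9 5.6 5.2
   vertex 2.4 5.6 0.7
  endloop
 endfacet
 facet normal -0.777 -0.082 -0.624
  outer loop
   vertex 2.1 5.4 1.1
   vertex 2.4 5.6 0.7
   vertex 1.4 0.6 2.6
  endloop
 endfacet
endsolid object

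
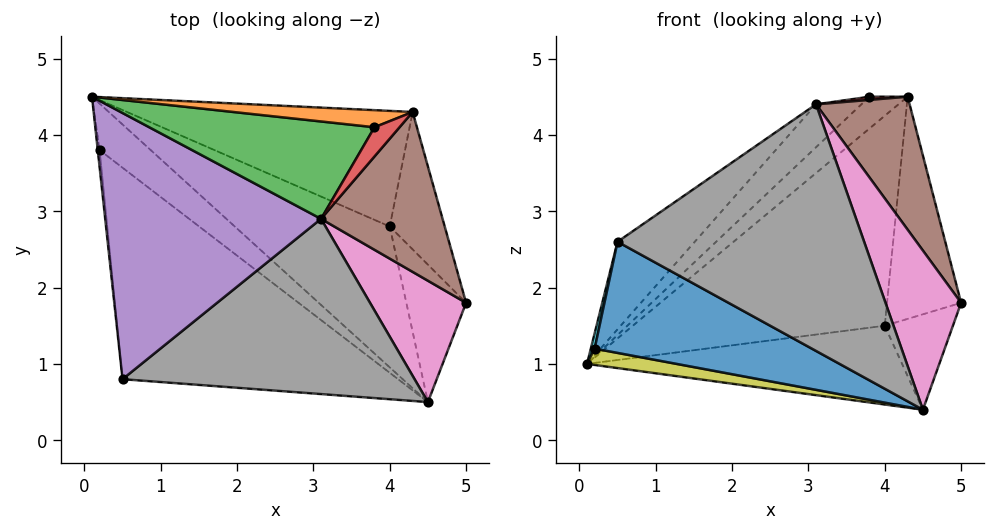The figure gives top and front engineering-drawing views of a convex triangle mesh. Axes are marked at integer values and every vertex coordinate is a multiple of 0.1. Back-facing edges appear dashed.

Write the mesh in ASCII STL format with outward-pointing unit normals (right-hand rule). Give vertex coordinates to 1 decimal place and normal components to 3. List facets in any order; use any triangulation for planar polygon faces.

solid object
 facet normal 0.406 0.801 -0.441
  outer loop
   vertex 4.0 2.8 1.5
   vertex 0.1 4.5 1.0
   vertex 4.3 4.3 4.5
  endloop
 endfacet
 facet normal 0.710 0.599 -0.370
  outer loop
   vertex 4.0 2.8 1.5
   vertex 4.3 4.3 4.5
   vertex 5.0 1.8 1.8
  endloop
 endfacet
 facet normal 0.309 0.464 -0.830
  outer loop
   vertex 4.0 2.8 1.5
   vertex 4.5 0.5 0.4
   vertex 0.1 4.5 1.0
  endloop
 endfacet
 facet normal 0.633 0.442 -0.636
  outer loop
   vertex 4.0 2.8 1.5
   vertex 5.0 1.8 1.8
   vertex 4.5 0.5 0.4
  endloop
 endfacet
 facet normal -0.673 0.231 0.703
  outer loop
   vertex 3.1 2.9 4.4
   vertex 0.1 4.5 1.0
   vertex 0.5 0.8 2.6
  endloop
 endfacet
 facet normal 0.563 -0.528 0.635
  outer loop
   vertex 3.1 2.9 4.4
   vertex 5.0 1.8 1.8
   vertex 4.3 4.3 4.5
  endloop
 endfacet
 facet normal 0.347 -0.746 0.569
  outer loop
   vertex 3.1 2.9 4.4
   vertex 4.5 0.5 0.4
   vertex 5.0 1.8 1.8
  endloop
 endfacet
 facet normal 0.249 -0.789 0.561
  outer loop
   vertex 3.1 2.9 4.4
   vertex 0.5 0.8 2.6
   vertex 4.5 0.5 0.4
  endloop
 endfacet
 facet normal -0.395 -0.304 -0.867
  outer loop
   vertex 0.2 3.8 1.2
   vertex 0.1 4.5 1.0
   vertex 4.5 0.5 0.4
  endloop
 endfacet
 facet normal -0.953 -0.201 -0.226
  outer loop
   vertex 0.2 3.8 1.2
   vertex 0.5 0.8 2.6
   vertex 0.1 4.5 1.0
  endloop
 endfacet
 facet normal -0.463 -0.412 -0.785
  outer loop
   vertex 0.2 3.8 1.2
   vertex 4.5 0.5 0.4
   vertex 0.5 0.8 2.6
  endloop
 endfacet
 facet normal -0.332 0.831 0.446
  outer loop
   vertex 3.8 4.1 4.5
   vertex 4.3 4.3 4.5
   vertex 0.1 4.5 1.0
  endloop
 endfacet
 facet normal -0.635 0.312 0.707
  outer loop
   vertex 3.8 4.1 4.5
   vertex 0.1 4.5 1.0
   vertex 3.1 2.9 4.4
  endloop
 endfacet
 facet normal 0.043 -0.108 0.993
  outer loop
   vertex 3.8 4.1 4.5
   vertex 3.1 2.9 4.4
   vertex 4.3 4.3 4.5
  endloop
 endfacet
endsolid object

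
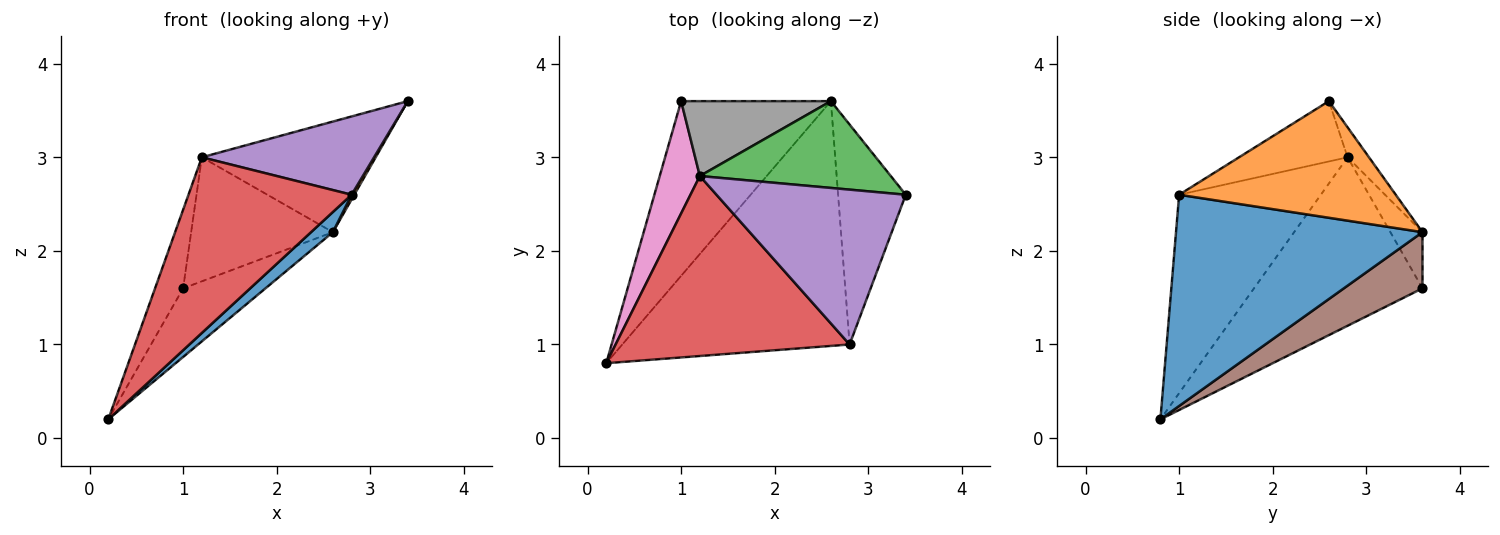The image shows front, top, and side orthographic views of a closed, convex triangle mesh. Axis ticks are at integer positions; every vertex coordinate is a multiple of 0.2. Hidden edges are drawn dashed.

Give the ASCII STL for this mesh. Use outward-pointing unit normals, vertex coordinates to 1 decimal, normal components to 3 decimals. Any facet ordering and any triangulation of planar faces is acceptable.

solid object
 facet normal 0.680 -0.060 -0.731
  outer loop
   vertex 2.8 1.0 2.6
   vertex 0.2 0.8 0.2
   vertex 2.6 3.6 2.2
  endloop
 endfacet
 facet normal 0.865 -0.011 -0.502
  outer loop
   vertex 2.8 1.0 2.6
   vertex 2.6 3.6 2.2
   vertex 3.4 2.6 3.6
  endloop
 endfacet
 facet normal -0.096 0.783 0.614
  outer loop
   vertex 1.2 2.8 3.0
   vertex 3.4 2.6 3.6
   vertex 2.6 3.6 2.2
  endloop
 endfacet
 facet normal -0.519 -0.597 0.612
  outer loop
   vertex 1.2 2.8 3.0
   vertex 0.2 0.8 0.2
   vertex 2.8 1.0 2.6
  endloop
 endfacet
 facet normal -0.274 -0.434 0.858
  outer loop
   vertex 1.2 2.8 3.0
   vertex 2.8 1.0 2.6
   vertex 3.4 2.6 3.6
  endloop
 endfacet
 facet normal 0.330 0.345 -0.879
  outer loop
   vertex 1.0 3.6 1.6
   vertex 2.6 3.6 2.2
   vertex 0.2 0.8 0.2
  endloop
 endfacet
 facet normal -0.960 0.160 0.229
  outer loop
   vertex 1.0 3.6 1.6
   vertex 0.2 0.8 0.2
   vertex 1.2 2.8 3.0
  endloop
 endfacet
 facet normal -0.190 0.840 0.507
  outer loop
   vertex 1.0 3.6 1.6
   vertex 1.2 2.8 3.0
   vertex 2.6 3.6 2.2
  endloop
 endfacet
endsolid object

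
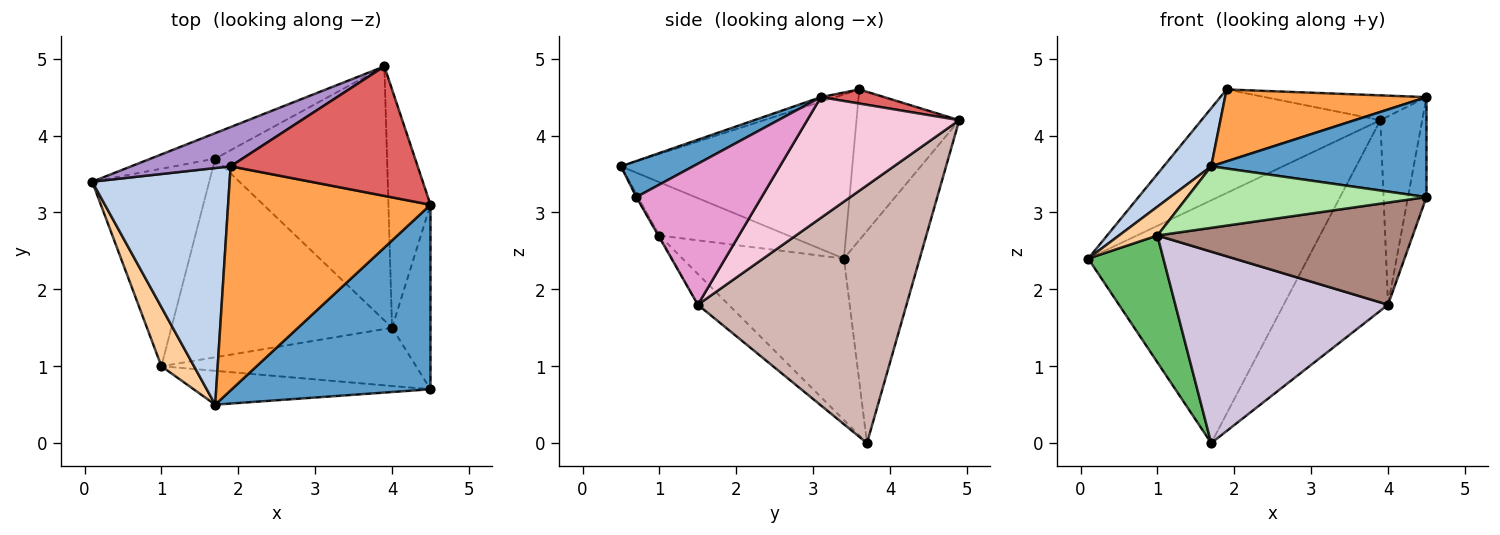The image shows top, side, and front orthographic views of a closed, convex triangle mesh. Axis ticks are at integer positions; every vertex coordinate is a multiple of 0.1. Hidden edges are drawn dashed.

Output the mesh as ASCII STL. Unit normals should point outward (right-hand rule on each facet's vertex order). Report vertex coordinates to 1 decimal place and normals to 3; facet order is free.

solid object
 facet normal 0.158 -0.470 0.868
  outer loop
   vertex 4.5 0.7 3.2
   vertex 4.5 3.1 4.5
   vertex 1.7 0.5 3.6
  endloop
 endfacet
 facet normal -0.758 -0.156 0.634
  outer loop
   vertex 1.9 3.6 4.6
   vertex 0.1 3.4 2.4
   vertex 1.7 0.5 3.6
  endloop
 endfacet
 facet normal -0.022 -0.306 0.952
  outer loop
   vertex 1.9 3.6 4.6
   vertex 1.7 0.5 3.6
   vertex 4.5 3.1 4.5
  endloop
 endfacet
 facet normal -0.827 -0.247 0.506
  outer loop
   vertex 1.0 1.0 2.7
   vertex 1.7 0.5 3.6
   vertex 0.1 3.4 2.4
  endloop
 endfacet
 facet normal -0.758 -0.353 -0.549
  outer loop
   vertex 1.0 1.0 2.7
   vertex 0.1 3.4 2.4
   vertex 1.7 3.7 0.0
  endloop
 endfacet
 facet normal -0.006 -0.876 -0.482
  outer loop
   vertex 1.0 1.0 2.7
   vertex 4.5 0.7 3.2
   vertex 1.7 0.5 3.6
  endloop
 endfacet
 facet normal 0.074 0.188 0.979
  outer loop
   vertex 3.9 4.9 4.2
   vertex 1.9 3.6 4.6
   vertex 4.5 3.1 4.5
  endloop
 endfacet
 facet normal -0.325 0.941 -0.099
  outer loop
   vertex 3.9 4.9 4.2
   vertex 1.7 3.7 0.0
   vertex 0.1 3.4 2.4
  endloop
 endfacet
 facet normal -0.473 0.824 0.312
  outer loop
   vertex 3.9 4.9 4.2
   vertex 0.1 3.4 2.4
   vertex 1.9 3.6 4.6
  endloop
 endfacet
 facet normal -0.100 -0.691 -0.716
  outer loop
   vertex 4.0 1.5 1.8
   vertex 1.0 1.0 2.7
   vertex 1.7 3.7 0.0
  endloop
 endfacet
 facet normal -0.004 -0.869 -0.495
  outer loop
   vertex 4.0 1.5 1.8
   vertex 4.5 0.7 3.2
   vertex 1.0 1.0 2.7
  endloop
 endfacet
 facet normal 0.768 0.384 -0.512
  outer loop
   vertex 4.0 1.5 1.8
   vertex 1.7 3.7 0.0
   vertex 3.9 4.9 4.2
  endloop
 endfacet
 facet normal 0.955 0.141 -0.260
  outer loop
   vertex 4.0 1.5 1.8
   vertex 4.5 3.1 4.5
   vertex 4.5 0.7 3.2
  endloop
 endfacet
 facet normal 0.914 0.252 -0.318
  outer loop
   vertex 4.0 1.5 1.8
   vertex 3.9 4.9 4.2
   vertex 4.5 3.1 4.5
  endloop
 endfacet
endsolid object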